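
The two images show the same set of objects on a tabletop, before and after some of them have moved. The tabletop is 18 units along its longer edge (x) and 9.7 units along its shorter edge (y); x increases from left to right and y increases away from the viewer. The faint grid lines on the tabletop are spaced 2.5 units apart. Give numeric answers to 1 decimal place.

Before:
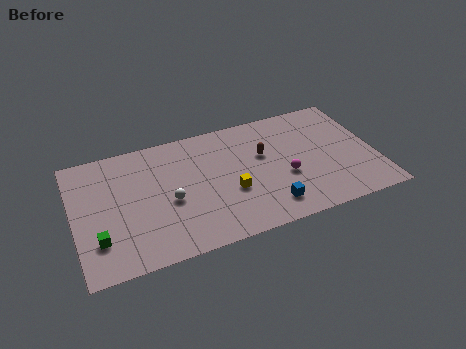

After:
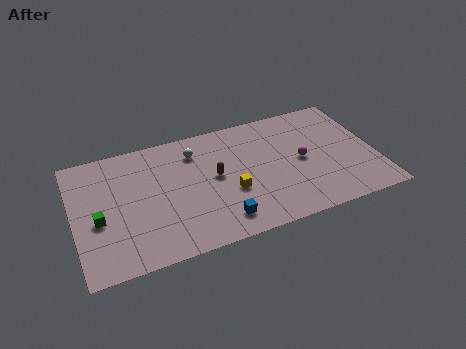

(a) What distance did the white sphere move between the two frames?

3.8

The white sphere was near (5.6, 4.2) before and (7.4, 7.6) after, so it travelled √(1.8² + 3.4²) ≈ 3.8 units.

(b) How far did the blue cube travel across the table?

2.9

The blue cube was near (11.3, 1.8) before and (8.4, 1.7) after, so it travelled √(2.9² + 0.1²) ≈ 2.9 units.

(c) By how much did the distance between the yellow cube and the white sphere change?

+0.7

Before: roughly 3.6 units apart; after: 4.3. That's 0.7 units further apart.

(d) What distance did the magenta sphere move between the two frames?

1.5

The magenta sphere moved from about (12.5, 3.8) to (13.6, 4.8), a distance of √(1.1² + 1.0²) ≈ 1.5.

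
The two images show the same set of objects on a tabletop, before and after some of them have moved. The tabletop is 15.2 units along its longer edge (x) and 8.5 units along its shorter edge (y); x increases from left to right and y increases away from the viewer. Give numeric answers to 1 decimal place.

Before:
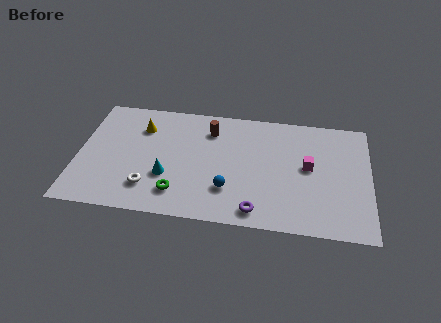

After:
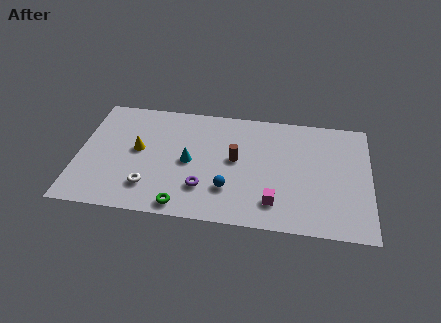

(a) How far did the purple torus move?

3.0

From (9.4, 1.1) to (6.6, 2.3), the purple torus covered √(2.8² + 1.2²) ≈ 3.0 units.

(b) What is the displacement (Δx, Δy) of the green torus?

(0.3, -0.9)

The green torus started near (5.3, 1.8) and ended near (5.6, 0.9).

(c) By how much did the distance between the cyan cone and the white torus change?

+1.6

Before: roughly 1.3 units apart; after: 2.9. That's 1.6 units further apart.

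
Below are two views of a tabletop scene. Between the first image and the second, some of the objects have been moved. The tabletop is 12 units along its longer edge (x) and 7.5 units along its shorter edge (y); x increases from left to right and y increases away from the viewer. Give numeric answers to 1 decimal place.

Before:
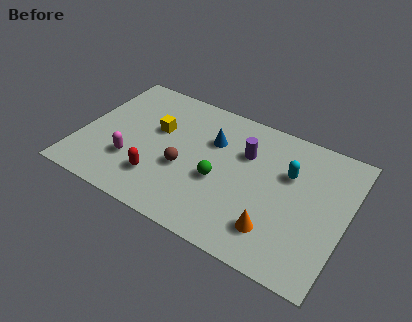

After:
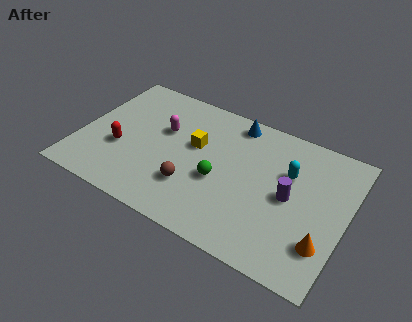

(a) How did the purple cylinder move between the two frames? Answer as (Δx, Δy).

(2.2, -1.4)

The purple cylinder was at about (7.3, 5.1) and moved to about (9.5, 3.7).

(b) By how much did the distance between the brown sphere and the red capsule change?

+2.0

Before: roughly 1.5 units apart; after: 3.5. That's 2.0 units further apart.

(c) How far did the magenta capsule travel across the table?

2.6

The magenta capsule was near (2.5, 2.3) before and (3.6, 4.7) after, so it travelled √(1.1² + 2.4²) ≈ 2.6 units.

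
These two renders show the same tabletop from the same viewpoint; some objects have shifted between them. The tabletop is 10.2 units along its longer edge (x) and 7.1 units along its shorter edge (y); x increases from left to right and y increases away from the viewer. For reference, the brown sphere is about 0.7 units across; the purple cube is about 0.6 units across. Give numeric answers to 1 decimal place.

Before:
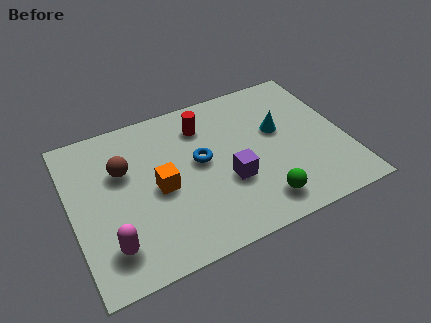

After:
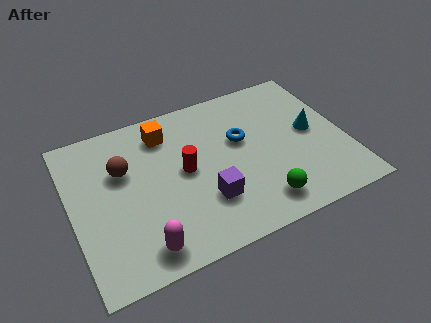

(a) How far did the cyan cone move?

1.3

The cyan cone was near (7.8, 4.2) before and (9.0, 3.7) after, so it travelled √(1.2² + 0.5²) ≈ 1.3 units.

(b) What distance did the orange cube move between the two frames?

2.5

From (3.2, 3.3) to (3.7, 5.7), the orange cube covered √(0.5² + 2.4²) ≈ 2.5 units.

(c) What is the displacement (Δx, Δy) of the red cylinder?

(-0.9, -1.8)

From the two frames, the red cylinder sits at roughly (5.1, 5.5) before and (4.2, 3.7) after.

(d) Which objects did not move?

the brown sphere and the green sphere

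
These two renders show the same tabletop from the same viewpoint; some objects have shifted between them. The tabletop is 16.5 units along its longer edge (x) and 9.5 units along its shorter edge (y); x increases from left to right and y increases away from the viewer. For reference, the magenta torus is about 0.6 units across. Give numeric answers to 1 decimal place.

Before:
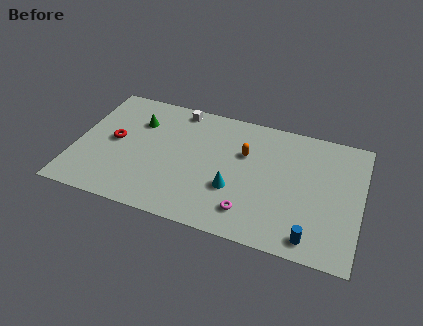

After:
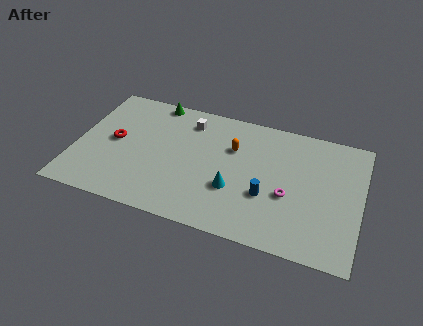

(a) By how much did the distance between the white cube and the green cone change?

-0.5

They were about 2.8 units apart before and 2.3 after — 0.5 units closer together.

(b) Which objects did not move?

the cyan cone and the red torus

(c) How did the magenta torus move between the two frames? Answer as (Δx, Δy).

(2.1, 1.9)

The magenta torus started near (10.3, 1.9) and ended near (12.4, 3.8).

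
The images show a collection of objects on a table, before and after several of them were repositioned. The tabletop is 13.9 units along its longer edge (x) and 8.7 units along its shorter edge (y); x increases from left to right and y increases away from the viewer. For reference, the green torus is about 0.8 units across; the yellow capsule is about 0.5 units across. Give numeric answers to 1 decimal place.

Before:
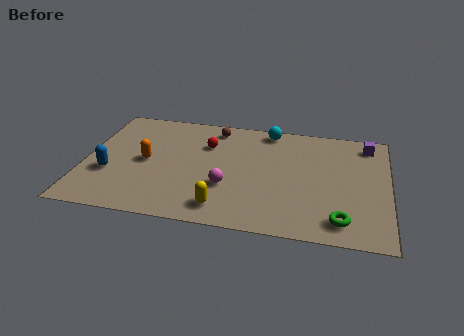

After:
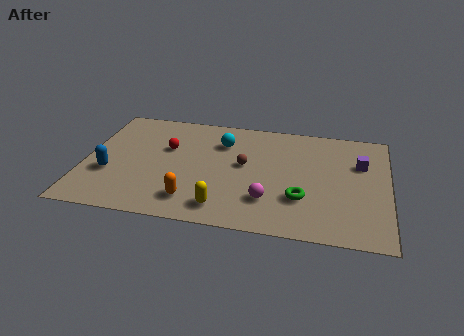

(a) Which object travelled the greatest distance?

the orange capsule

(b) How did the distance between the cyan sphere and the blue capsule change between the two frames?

-2.5

Before: roughly 8.5 units apart; after: 6.0. That's 2.5 units closer together.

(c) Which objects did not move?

the blue capsule and the yellow capsule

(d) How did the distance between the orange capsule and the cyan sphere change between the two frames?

-1.7

Before: roughly 6.5 units apart; after: 4.8. That's 1.7 units closer together.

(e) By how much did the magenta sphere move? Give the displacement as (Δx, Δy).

(1.9, -0.7)

From the two frames, the magenta sphere sits at roughly (6.6, 3.0) before and (8.5, 2.3) after.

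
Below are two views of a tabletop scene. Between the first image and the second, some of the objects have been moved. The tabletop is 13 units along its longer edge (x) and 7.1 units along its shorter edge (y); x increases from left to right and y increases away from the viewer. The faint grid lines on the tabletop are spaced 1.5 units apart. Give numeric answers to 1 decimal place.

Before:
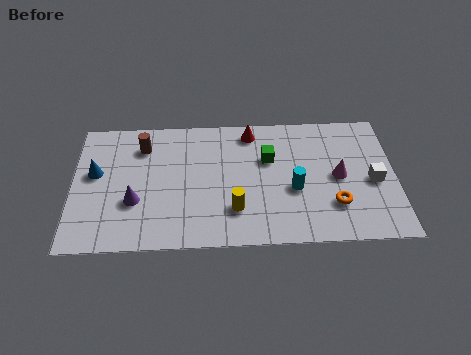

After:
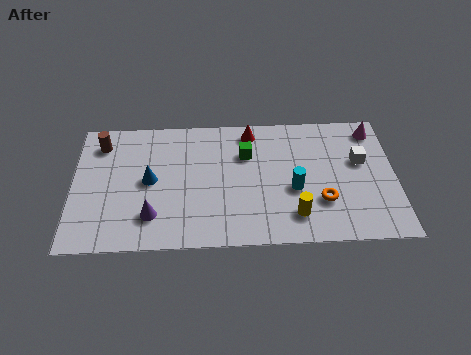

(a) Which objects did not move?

the cyan cylinder and the red cone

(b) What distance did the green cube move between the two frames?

0.9

The green cube was near (7.9, 4.6) before and (7.0, 4.9) after, so it travelled √(0.9² + 0.3²) ≈ 0.9 units.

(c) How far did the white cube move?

1.2

From (12.1, 3.2) to (11.6, 4.3), the white cube covered √(0.5² + 1.1²) ≈ 1.2 units.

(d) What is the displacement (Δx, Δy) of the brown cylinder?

(-1.7, 0.2)

The brown cylinder was at about (2.8, 5.5) and moved to about (1.1, 5.7).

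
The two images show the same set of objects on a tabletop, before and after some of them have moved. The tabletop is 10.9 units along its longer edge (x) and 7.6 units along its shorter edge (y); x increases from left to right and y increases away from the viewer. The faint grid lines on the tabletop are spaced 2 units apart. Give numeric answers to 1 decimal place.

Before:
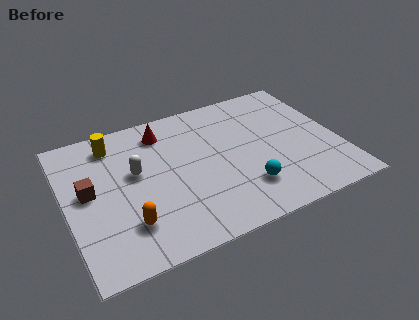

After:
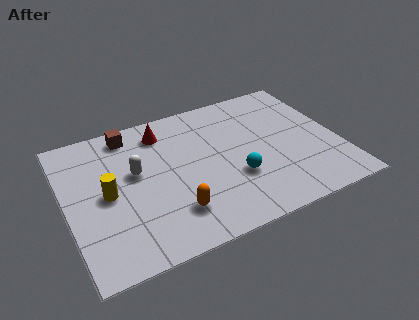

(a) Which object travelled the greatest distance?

the brown cube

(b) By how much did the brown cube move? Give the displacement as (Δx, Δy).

(1.9, 2.5)

From the two frames, the brown cube sits at roughly (0.9, 4.1) before and (2.8, 6.6) after.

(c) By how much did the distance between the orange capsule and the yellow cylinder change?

-1.3

Before: roughly 4.4 units apart; after: 3.1. That's 1.3 units closer together.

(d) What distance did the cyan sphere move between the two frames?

0.8

From (6.9, 1.9) to (6.6, 2.6), the cyan sphere covered √(0.3² + 0.7²) ≈ 0.8 units.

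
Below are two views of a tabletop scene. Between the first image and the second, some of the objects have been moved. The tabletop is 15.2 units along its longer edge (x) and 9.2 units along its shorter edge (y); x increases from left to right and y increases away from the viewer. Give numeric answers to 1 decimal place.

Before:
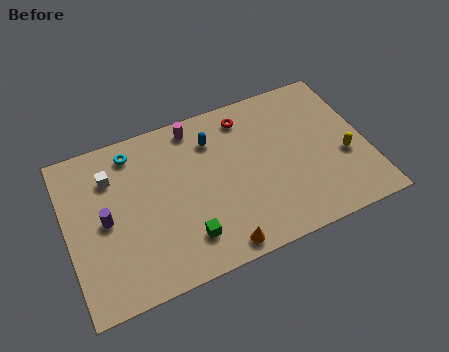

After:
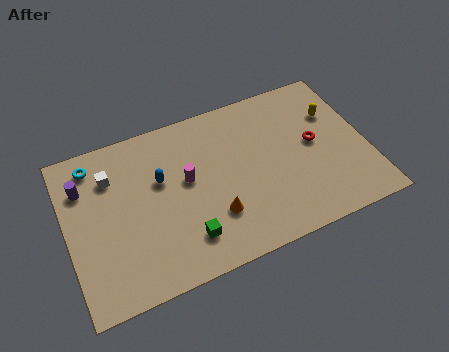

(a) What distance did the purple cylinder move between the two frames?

2.4

The purple cylinder moved from about (1.9, 4.5) to (1.0, 6.7), a distance of √(0.9² + 2.2²) ≈ 2.4.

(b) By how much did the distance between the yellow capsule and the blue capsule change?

+1.8

The distance was about 7.2 in the first image and 9.0 in the second, so they moved 1.8 units further apart.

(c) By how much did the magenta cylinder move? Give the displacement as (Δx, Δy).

(-0.7, -2.9)

The magenta cylinder started near (6.8, 8.1) and ended near (6.1, 5.2).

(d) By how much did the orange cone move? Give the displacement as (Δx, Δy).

(0.0, 1.8)

The orange cone was at about (7.2, 0.9) and moved to about (7.2, 2.7).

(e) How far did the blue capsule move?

3.1

From (7.6, 7.0) to (4.8, 5.7), the blue capsule covered √(2.8² + 1.3²) ≈ 3.1 units.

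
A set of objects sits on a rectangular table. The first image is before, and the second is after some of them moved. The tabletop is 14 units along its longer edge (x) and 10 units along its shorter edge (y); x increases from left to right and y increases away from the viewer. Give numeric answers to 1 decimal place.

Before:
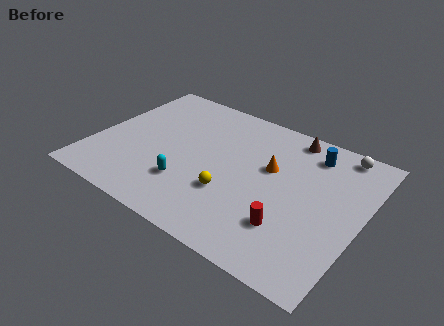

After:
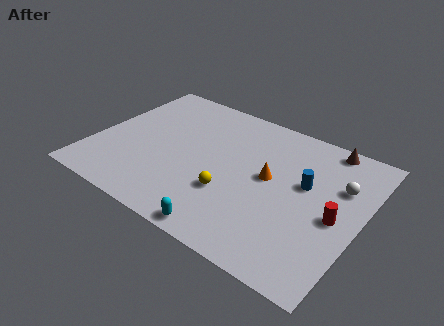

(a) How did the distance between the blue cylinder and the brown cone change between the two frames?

+1.9

They were about 1.4 units apart before and 3.3 after — 1.9 units further apart.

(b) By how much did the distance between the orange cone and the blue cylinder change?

-0.9

The distance was about 2.8 in the first image and 1.9 in the second, so they moved 0.9 units closer together.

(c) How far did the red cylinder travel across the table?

2.8

From (10.7, 2.7) to (12.8, 4.5), the red cylinder covered √(2.1² + 1.8²) ≈ 2.8 units.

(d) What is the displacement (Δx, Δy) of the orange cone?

(0.1, -0.7)

The orange cone was at about (9.1, 6.1) and moved to about (9.2, 5.4).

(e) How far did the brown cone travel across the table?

1.9

From (9.7, 8.9) to (11.6, 9.1), the brown cone covered √(1.9² + 0.2²) ≈ 1.9 units.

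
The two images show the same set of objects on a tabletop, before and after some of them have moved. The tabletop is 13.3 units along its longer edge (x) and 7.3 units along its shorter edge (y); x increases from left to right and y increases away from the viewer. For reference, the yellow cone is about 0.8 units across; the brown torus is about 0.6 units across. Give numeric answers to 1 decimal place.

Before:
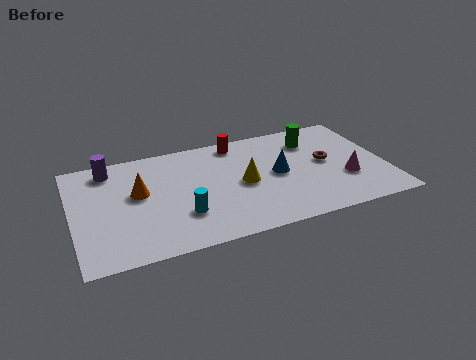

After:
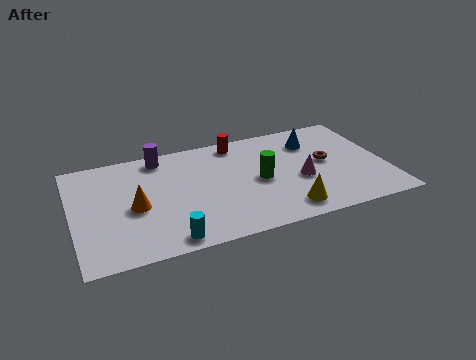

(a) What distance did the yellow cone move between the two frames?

2.8

The yellow cone was near (7.2, 3.5) before and (8.8, 1.2) after, so it travelled √(1.6² + 2.3²) ≈ 2.8 units.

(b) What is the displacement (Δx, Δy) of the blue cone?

(1.7, 1.8)

The blue cone was at about (8.7, 3.7) and moved to about (10.4, 5.5).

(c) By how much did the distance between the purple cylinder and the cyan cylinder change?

+0.7

They were about 4.9 units apart before and 5.6 after — 0.7 units further apart.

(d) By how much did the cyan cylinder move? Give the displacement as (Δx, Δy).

(-0.7, -1.4)

The cyan cylinder started near (4.5, 2.2) and ended near (3.8, 0.8).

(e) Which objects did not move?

the brown torus and the red cylinder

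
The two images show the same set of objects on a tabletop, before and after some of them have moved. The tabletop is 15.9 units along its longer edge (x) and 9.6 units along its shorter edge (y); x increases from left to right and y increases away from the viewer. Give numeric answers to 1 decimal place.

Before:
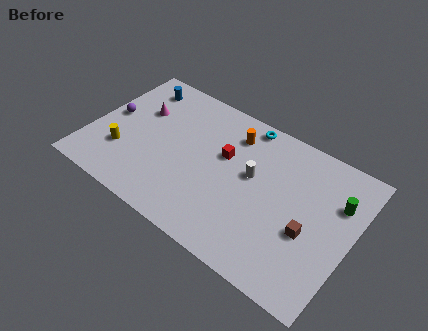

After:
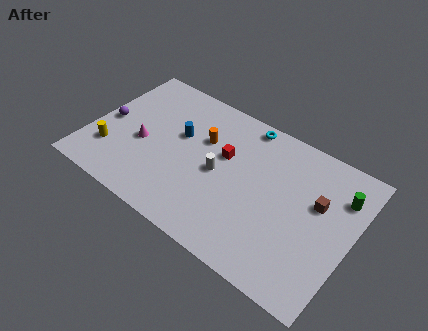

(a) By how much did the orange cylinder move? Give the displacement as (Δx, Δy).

(-1.6, -1.3)

The orange cylinder was at about (8.2, 7.6) and moved to about (6.6, 6.3).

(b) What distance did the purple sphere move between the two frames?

0.5

From (1.0, 5.1) to (0.9, 4.6), the purple sphere covered √(0.1² + 0.5²) ≈ 0.5 units.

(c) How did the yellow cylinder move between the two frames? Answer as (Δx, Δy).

(-0.7, -0.3)

The yellow cylinder started near (2.2, 2.9) and ended near (1.5, 2.6).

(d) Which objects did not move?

the cyan torus and the red cube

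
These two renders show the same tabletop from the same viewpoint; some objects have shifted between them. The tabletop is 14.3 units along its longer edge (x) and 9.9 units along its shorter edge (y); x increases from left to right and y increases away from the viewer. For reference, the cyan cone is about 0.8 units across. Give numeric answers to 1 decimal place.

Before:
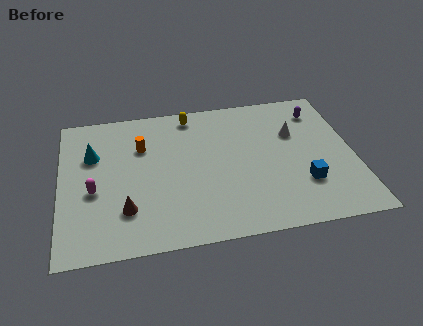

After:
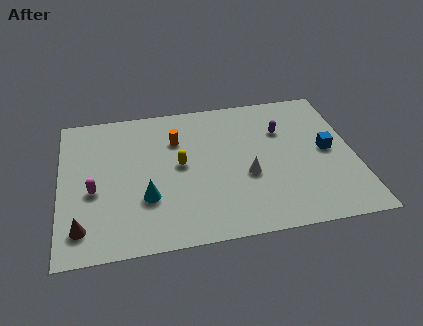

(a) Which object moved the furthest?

the cyan cone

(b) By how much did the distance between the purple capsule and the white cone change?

+1.6

Before: roughly 1.9 units apart; after: 3.5. That's 1.6 units further apart.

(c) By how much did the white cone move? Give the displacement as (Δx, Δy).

(-2.5, -2.6)

The white cone started near (11.5, 6.5) and ended near (9.0, 3.9).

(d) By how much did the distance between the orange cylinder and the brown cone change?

+2.7

They were about 4.3 units apart before and 7.0 after — 2.7 units further apart.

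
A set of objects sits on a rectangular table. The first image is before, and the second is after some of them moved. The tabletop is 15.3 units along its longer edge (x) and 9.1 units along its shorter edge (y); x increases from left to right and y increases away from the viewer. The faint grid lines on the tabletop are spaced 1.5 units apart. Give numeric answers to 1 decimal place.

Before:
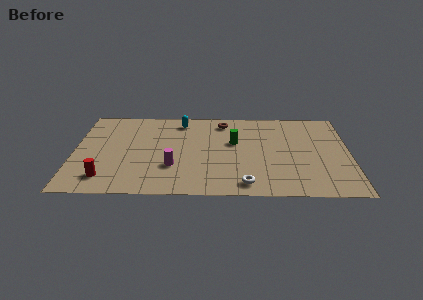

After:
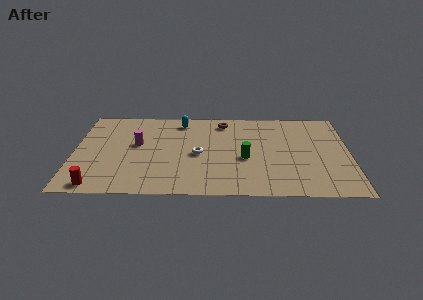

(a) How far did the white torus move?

4.0

The white torus was near (9.5, 1.2) before and (6.9, 4.2) after, so it travelled √(2.6² + 3.0²) ≈ 4.0 units.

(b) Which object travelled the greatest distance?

the white torus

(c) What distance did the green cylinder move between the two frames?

1.8

The green cylinder was near (8.9, 5.5) before and (9.5, 3.8) after, so it travelled √(0.6² + 1.7²) ≈ 1.8 units.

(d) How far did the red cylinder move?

0.9

The red cylinder was near (1.8, 1.7) before and (1.4, 0.9) after, so it travelled √(0.4² + 0.8²) ≈ 0.9 units.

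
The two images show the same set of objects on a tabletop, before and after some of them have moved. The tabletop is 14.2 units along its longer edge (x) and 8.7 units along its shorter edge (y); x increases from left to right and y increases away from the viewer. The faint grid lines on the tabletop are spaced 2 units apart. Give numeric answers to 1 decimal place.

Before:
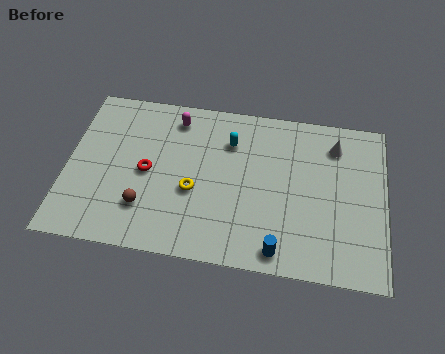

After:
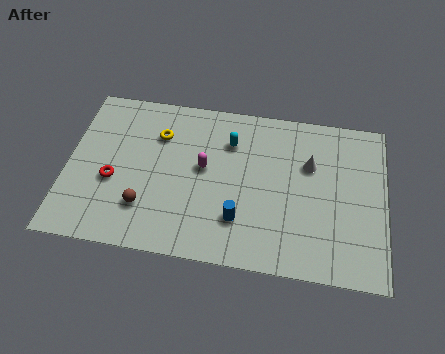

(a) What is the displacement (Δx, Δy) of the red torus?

(-1.5, -0.7)

From the two frames, the red torus sits at roughly (3.6, 4.2) before and (2.1, 3.5) after.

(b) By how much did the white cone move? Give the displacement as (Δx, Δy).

(-1.1, -1.2)

The white cone was at about (11.9, 6.9) and moved to about (10.8, 5.7).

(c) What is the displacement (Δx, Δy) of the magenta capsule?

(1.4, -2.5)

The magenta capsule was at about (4.7, 7.3) and moved to about (6.1, 4.8).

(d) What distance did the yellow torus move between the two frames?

3.3

The yellow torus moved from about (5.7, 3.5) to (4.0, 6.3), a distance of √(1.7² + 2.8²) ≈ 3.3.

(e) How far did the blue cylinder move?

2.2

The blue cylinder was near (9.6, 1.0) before and (7.8, 2.3) after, so it travelled √(1.8² + 1.3²) ≈ 2.2 units.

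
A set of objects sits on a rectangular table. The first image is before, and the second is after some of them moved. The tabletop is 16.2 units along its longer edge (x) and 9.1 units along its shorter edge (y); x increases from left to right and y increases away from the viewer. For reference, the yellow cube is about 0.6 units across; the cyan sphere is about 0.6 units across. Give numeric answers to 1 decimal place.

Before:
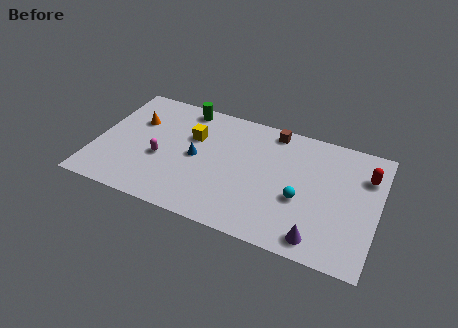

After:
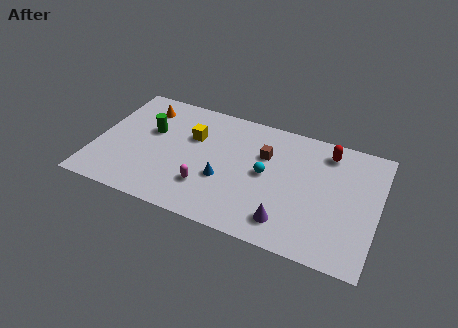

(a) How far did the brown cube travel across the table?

2.0

The brown cube was near (9.9, 8.1) before and (9.6, 6.1) after, so it travelled √(0.3² + 2.0²) ≈ 2.0 units.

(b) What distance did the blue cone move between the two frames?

2.0

The blue cone was near (5.8, 4.5) before and (7.5, 3.4) after, so it travelled √(1.7² + 1.1²) ≈ 2.0 units.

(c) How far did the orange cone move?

1.2

From (2.1, 6.1) to (2.4, 7.3), the orange cone covered √(0.3² + 1.2²) ≈ 1.2 units.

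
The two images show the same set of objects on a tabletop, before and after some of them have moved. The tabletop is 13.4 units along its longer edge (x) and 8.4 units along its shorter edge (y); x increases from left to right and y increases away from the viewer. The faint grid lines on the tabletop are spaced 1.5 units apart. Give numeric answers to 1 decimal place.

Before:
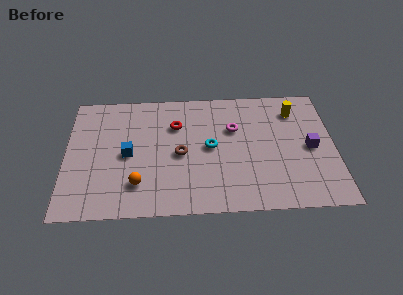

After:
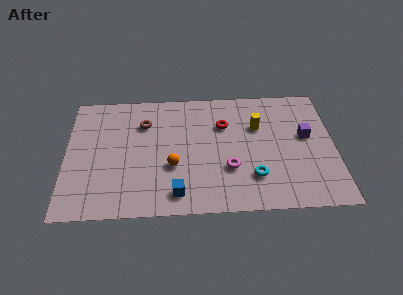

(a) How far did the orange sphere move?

2.0

The orange sphere was near (3.6, 2.0) before and (5.3, 3.1) after, so it travelled √(1.7² + 1.1²) ≈ 2.0 units.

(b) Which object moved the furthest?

the blue cube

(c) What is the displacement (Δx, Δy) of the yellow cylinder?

(-1.9, -1.0)

The yellow cylinder was at about (11.5, 6.6) and moved to about (9.6, 5.6).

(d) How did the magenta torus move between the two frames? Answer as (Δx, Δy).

(-0.3, -2.7)

The magenta torus started near (8.4, 5.5) and ended near (8.1, 2.8).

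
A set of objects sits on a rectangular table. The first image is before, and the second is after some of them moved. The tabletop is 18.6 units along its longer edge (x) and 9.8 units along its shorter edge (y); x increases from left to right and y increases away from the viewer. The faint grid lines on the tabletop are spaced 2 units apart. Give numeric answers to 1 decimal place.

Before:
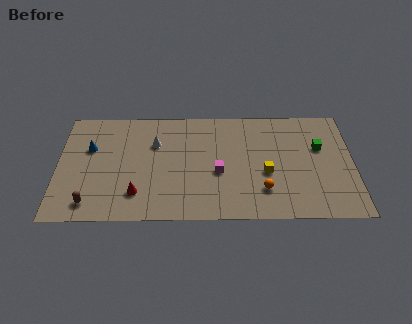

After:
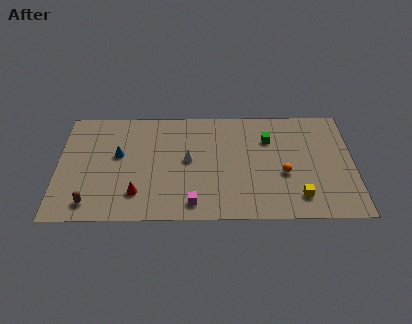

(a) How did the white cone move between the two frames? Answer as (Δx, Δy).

(2.1, -1.5)

The white cone started near (6.1, 6.7) and ended near (8.2, 5.2).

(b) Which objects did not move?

the brown capsule and the red cone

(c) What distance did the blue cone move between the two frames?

1.9

The blue cone was near (2.0, 6.3) before and (3.8, 5.7) after, so it travelled √(1.8² + 0.6²) ≈ 1.9 units.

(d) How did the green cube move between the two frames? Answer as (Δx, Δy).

(-3.2, 0.8)

The green cube started near (16.5, 6.2) and ended near (13.3, 7.0).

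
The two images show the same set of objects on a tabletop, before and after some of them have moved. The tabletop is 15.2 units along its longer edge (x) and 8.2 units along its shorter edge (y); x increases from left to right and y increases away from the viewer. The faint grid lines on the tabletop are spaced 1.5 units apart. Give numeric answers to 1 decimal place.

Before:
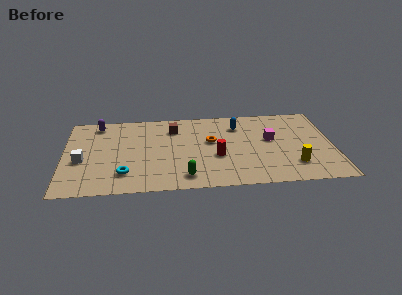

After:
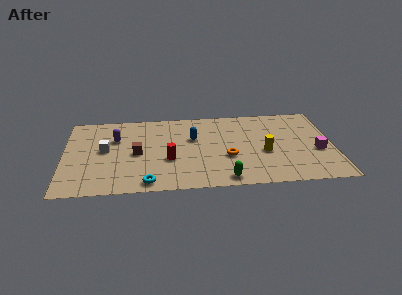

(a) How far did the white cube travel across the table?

1.6

The white cube moved from about (1.0, 3.4) to (2.3, 4.4), a distance of √(1.3² + 1.0²) ≈ 1.6.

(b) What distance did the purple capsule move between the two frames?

1.9

From (1.9, 7.1) to (2.9, 5.5), the purple capsule covered √(1.0² + 1.6²) ≈ 1.9 units.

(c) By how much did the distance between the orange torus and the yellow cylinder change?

-3.3

Before: roughly 5.4 units apart; after: 2.1. That's 3.3 units closer together.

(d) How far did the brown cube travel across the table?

3.2

The brown cube moved from about (6.2, 6.3) to (4.1, 3.9), a distance of √(2.1² + 2.4²) ≈ 3.2.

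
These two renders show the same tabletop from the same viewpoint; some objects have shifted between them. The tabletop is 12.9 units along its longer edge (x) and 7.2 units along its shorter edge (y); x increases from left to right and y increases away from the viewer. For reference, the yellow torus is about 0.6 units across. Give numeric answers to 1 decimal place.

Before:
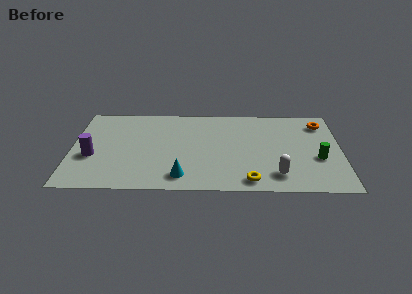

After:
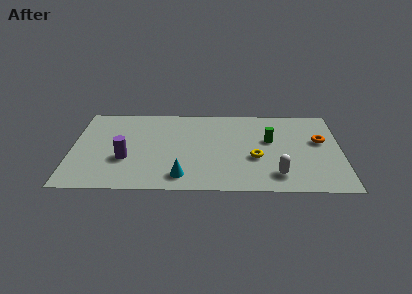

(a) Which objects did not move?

the cyan cone and the white capsule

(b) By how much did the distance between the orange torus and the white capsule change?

-1.3

They were about 4.9 units apart before and 3.6 after — 1.3 units closer together.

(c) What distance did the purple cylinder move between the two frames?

1.6

From (1.0, 2.8) to (2.6, 2.6), the purple cylinder covered √(1.6² + 0.2²) ≈ 1.6 units.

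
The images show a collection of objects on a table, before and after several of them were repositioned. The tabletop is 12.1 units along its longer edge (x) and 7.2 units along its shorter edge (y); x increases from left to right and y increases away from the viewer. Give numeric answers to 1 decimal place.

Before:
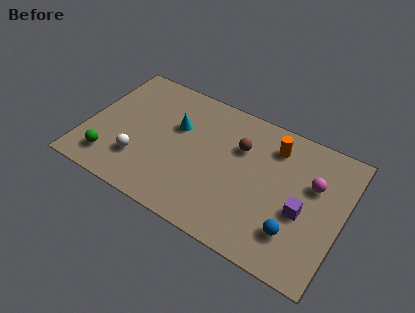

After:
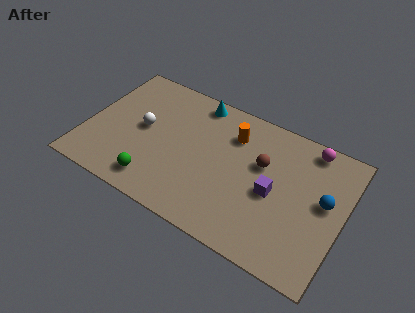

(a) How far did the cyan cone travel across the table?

1.9

From (4.1, 4.6) to (4.8, 6.4), the cyan cone covered √(0.7² + 1.8²) ≈ 1.9 units.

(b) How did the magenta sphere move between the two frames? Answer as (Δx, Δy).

(-0.4, 1.8)

The magenta sphere was at about (10.6, 4.6) and moved to about (10.2, 6.4).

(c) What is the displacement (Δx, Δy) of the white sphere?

(-0.1, 1.8)

The white sphere started near (2.7, 2.0) and ended near (2.6, 3.8).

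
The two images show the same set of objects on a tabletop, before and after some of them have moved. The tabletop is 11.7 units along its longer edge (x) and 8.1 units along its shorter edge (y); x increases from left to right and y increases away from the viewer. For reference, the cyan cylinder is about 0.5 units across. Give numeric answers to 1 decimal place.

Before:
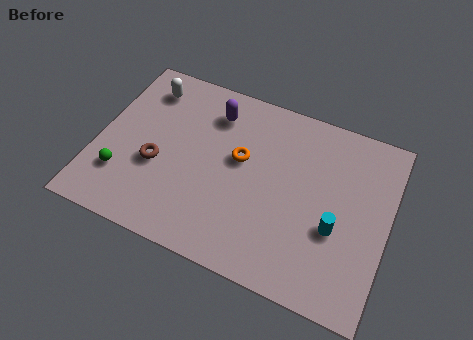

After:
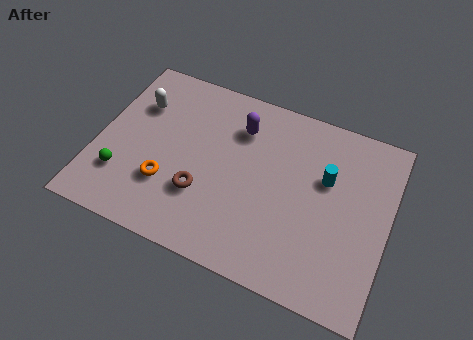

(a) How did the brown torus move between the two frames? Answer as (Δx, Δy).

(1.9, -0.6)

The brown torus was at about (2.5, 3.2) and moved to about (4.4, 2.6).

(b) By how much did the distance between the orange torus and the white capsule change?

-0.9

They were about 4.5 units apart before and 3.6 after — 0.9 units closer together.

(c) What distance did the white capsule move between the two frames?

0.9

The white capsule was near (1.6, 6.6) before and (1.4, 5.7) after, so it travelled √(0.2² + 0.9²) ≈ 0.9 units.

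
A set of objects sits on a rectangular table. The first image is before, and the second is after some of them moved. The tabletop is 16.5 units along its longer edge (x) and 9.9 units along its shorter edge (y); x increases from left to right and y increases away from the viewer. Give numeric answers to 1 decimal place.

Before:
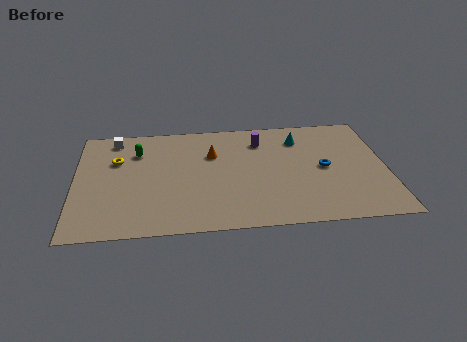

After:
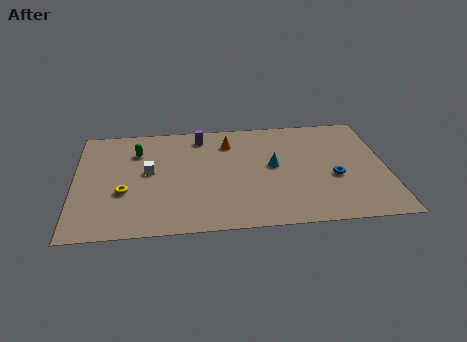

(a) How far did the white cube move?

3.7

The white cube moved from about (2.1, 8.6) to (3.9, 5.4), a distance of √(1.8² + 3.2²) ≈ 3.7.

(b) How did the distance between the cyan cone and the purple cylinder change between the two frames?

+2.8

Before: roughly 2.1 units apart; after: 4.9. That's 2.8 units further apart.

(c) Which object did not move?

the green capsule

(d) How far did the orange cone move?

1.3

From (7.3, 6.7) to (8.2, 7.7), the orange cone covered √(0.9² + 1.0²) ≈ 1.3 units.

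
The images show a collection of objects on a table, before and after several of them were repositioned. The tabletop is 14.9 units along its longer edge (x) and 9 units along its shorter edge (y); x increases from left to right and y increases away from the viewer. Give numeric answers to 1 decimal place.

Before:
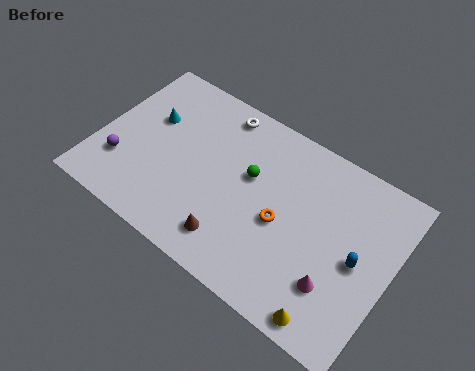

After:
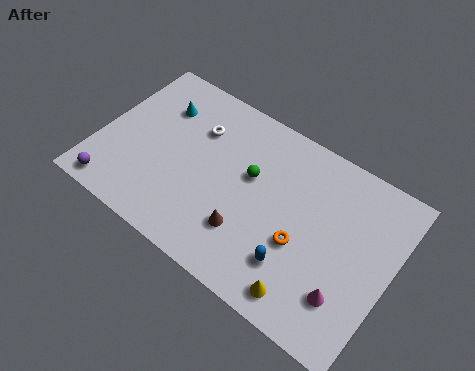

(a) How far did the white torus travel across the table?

1.7

The white torus moved from about (5.5, 7.9) to (4.6, 6.4), a distance of √(0.9² + 1.5²) ≈ 1.7.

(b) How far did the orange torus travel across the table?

1.2

The orange torus moved from about (9.5, 4.0) to (10.6, 3.5), a distance of √(1.1² + 0.5²) ≈ 1.2.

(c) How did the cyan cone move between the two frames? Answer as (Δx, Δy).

(0.3, 0.9)

From the two frames, the cyan cone sits at roughly (2.3, 5.7) before and (2.6, 6.6) after.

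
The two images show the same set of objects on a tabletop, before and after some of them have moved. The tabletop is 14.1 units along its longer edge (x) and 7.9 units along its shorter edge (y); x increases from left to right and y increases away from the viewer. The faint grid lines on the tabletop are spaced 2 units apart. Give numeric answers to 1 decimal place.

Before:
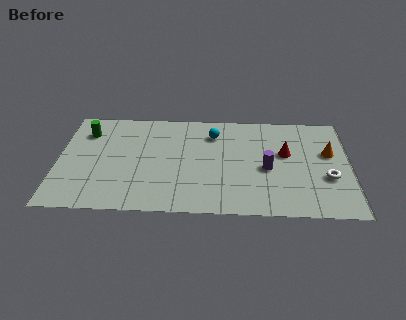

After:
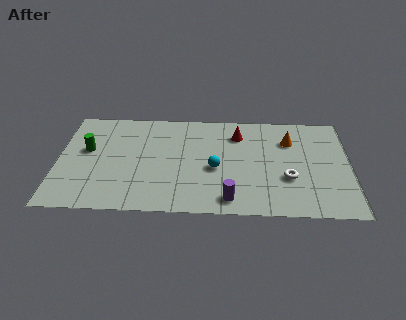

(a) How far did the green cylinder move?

1.4

The green cylinder was near (1.3, 6.0) before and (1.4, 4.6) after, so it travelled √(0.1² + 1.4²) ≈ 1.4 units.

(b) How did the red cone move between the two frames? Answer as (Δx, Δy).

(-2.3, 1.4)

The red cone was at about (11.0, 4.7) and moved to about (8.7, 6.1).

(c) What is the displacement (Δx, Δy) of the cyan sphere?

(0.1, -2.7)

The cyan sphere started near (7.5, 6.1) and ended near (7.6, 3.4).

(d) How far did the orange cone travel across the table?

2.1

The orange cone moved from about (13.1, 4.8) to (11.2, 5.7), a distance of √(1.9² + 0.9²) ≈ 2.1.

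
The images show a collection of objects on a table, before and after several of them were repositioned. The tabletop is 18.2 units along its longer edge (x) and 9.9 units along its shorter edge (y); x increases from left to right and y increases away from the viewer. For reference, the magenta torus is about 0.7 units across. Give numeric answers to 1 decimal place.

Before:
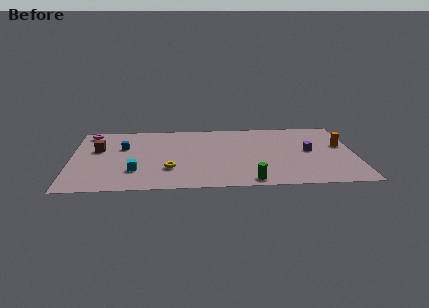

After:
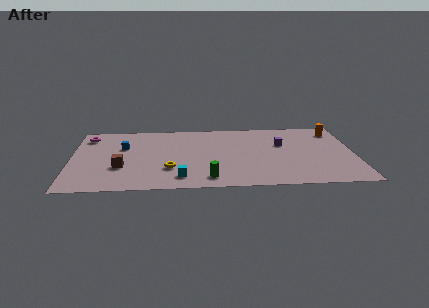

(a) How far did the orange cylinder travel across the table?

2.2

From (17.4, 5.9) to (17.1, 8.1), the orange cylinder covered √(0.3² + 2.2²) ≈ 2.2 units.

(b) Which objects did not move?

the yellow torus and the blue cube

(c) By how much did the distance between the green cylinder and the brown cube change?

-5.1

The distance was about 11.0 in the first image and 5.9 in the second, so they moved 5.1 units closer together.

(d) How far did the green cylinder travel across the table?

2.6

From (11.4, 1.0) to (8.8, 1.5), the green cylinder covered √(2.6² + 0.5²) ≈ 2.6 units.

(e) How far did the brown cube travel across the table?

3.2

The brown cube moved from about (1.7, 6.2) to (3.2, 3.4), a distance of √(1.5² + 2.8²) ≈ 3.2.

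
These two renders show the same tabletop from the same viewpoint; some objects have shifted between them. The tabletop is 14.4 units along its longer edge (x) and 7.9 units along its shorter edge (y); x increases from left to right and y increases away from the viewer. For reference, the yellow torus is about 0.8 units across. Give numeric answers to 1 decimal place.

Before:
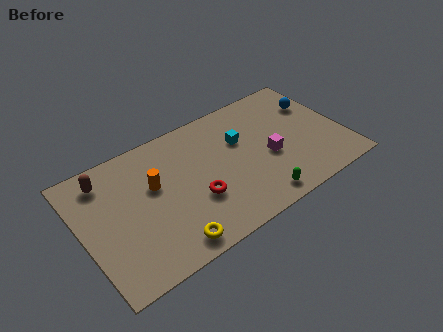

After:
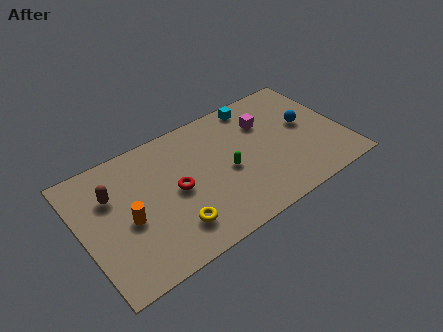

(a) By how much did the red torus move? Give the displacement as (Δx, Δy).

(-0.9, 1.1)

The red torus was at about (6.0, 2.8) and moved to about (5.1, 3.9).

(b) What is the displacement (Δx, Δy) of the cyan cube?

(1.2, 1.9)

The cyan cube was at about (8.9, 5.1) and moved to about (10.1, 7.0).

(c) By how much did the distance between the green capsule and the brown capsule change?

-2.9

Before: roughly 9.3 units apart; after: 6.4. That's 2.9 units closer together.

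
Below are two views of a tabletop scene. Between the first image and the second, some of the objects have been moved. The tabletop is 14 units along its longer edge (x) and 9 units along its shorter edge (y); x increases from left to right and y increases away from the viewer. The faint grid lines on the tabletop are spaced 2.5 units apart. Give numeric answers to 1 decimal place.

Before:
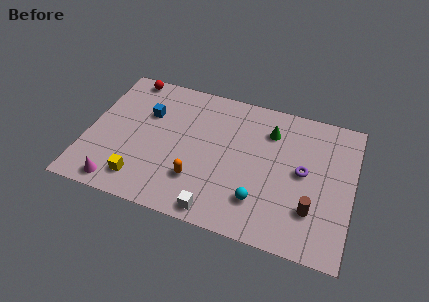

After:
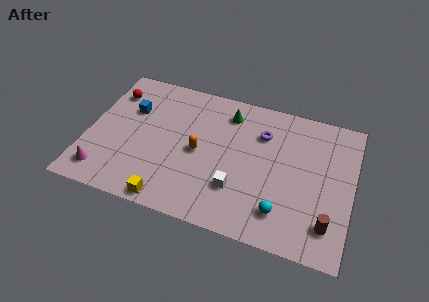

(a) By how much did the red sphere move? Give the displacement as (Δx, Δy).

(-0.7, -1.3)

The red sphere was at about (1.7, 8.2) and moved to about (1.0, 6.9).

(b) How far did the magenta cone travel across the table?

1.0

From (2.0, 1.0) to (1.1, 1.5), the magenta cone covered √(0.9² + 0.5²) ≈ 1.0 units.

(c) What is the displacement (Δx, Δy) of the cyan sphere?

(1.2, -0.3)

From the two frames, the cyan sphere sits at roughly (9.3, 2.2) before and (10.5, 1.9) after.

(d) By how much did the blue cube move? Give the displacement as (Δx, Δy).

(-0.9, 0.0)

From the two frames, the blue cube sits at roughly (3.0, 6.0) before and (2.1, 6.0) after.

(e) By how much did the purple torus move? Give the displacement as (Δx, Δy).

(-2.3, 1.8)

The purple torus was at about (11.4, 4.7) and moved to about (9.1, 6.5).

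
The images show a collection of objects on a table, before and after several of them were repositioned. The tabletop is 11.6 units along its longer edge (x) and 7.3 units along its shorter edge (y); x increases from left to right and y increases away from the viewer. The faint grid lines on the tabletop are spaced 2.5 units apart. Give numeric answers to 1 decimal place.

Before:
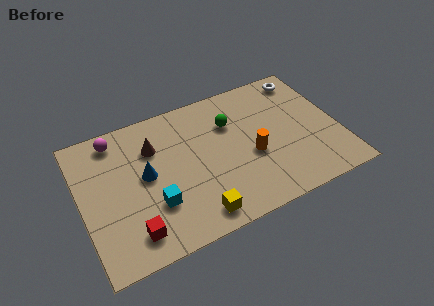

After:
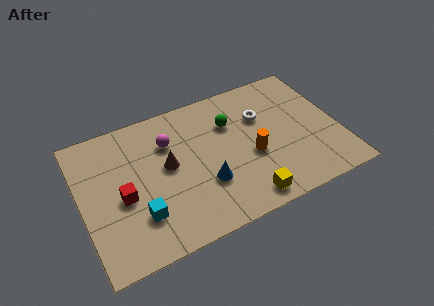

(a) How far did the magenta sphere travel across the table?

2.5

The magenta sphere moved from about (1.8, 6.3) to (4.1, 5.2), a distance of √(2.3² + 1.1²) ≈ 2.5.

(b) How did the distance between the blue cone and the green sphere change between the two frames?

-1.1

Before: roughly 4.2 units apart; after: 3.1. That's 1.1 units closer together.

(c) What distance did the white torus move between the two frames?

2.6

The white torus was near (10.5, 6.3) before and (8.3, 4.9) after, so it travelled √(2.2² + 1.4²) ≈ 2.6 units.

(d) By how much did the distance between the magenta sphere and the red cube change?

-2.0

The distance was about 5.0 in the first image and 3.0 in the second, so they moved 2.0 units closer together.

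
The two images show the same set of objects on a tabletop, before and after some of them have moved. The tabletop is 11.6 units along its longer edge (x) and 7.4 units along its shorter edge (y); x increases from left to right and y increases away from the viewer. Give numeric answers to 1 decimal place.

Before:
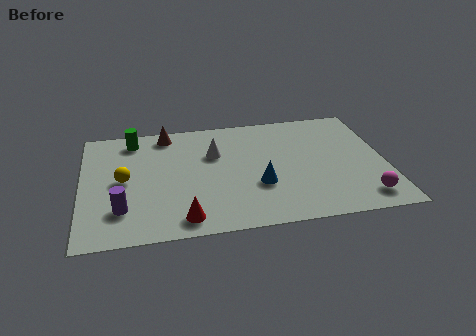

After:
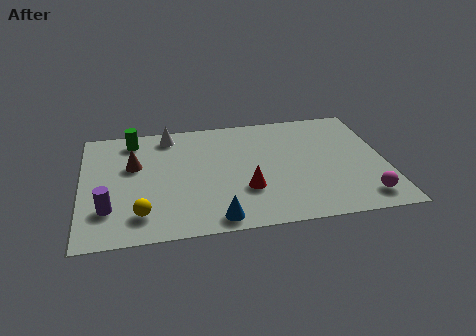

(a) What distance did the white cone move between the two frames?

2.3

From (5.1, 4.9) to (3.4, 6.4), the white cone covered √(1.7² + 1.5²) ≈ 2.3 units.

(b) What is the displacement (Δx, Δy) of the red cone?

(2.4, 1.4)

From the two frames, the red cone sits at roughly (3.8, 1.0) before and (6.2, 2.4) after.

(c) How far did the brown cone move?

2.3

From (3.3, 6.5) to (2.0, 4.6), the brown cone covered √(1.3² + 1.9²) ≈ 2.3 units.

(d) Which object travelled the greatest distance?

the red cone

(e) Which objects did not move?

the magenta sphere and the green cylinder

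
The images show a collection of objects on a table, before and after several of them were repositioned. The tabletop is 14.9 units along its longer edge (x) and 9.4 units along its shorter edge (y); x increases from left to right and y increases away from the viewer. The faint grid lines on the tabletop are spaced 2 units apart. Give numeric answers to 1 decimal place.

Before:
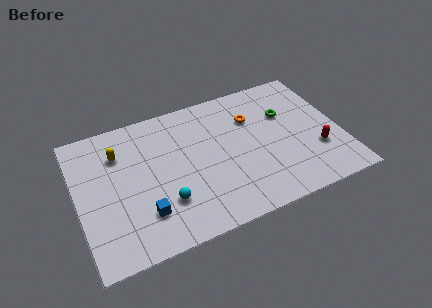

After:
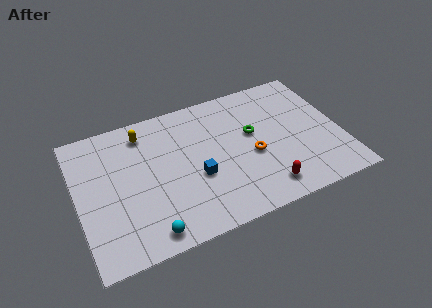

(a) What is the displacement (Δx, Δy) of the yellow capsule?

(1.5, 0.9)

The yellow capsule was at about (2.5, 6.9) and moved to about (4.0, 7.8).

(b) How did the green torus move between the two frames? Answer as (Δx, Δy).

(-2.0, -0.7)

The green torus started near (12.0, 6.2) and ended near (10.0, 5.5).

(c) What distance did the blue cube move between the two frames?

3.4

The blue cube moved from about (3.5, 2.4) to (6.6, 3.7), a distance of √(3.1² + 1.3²) ≈ 3.4.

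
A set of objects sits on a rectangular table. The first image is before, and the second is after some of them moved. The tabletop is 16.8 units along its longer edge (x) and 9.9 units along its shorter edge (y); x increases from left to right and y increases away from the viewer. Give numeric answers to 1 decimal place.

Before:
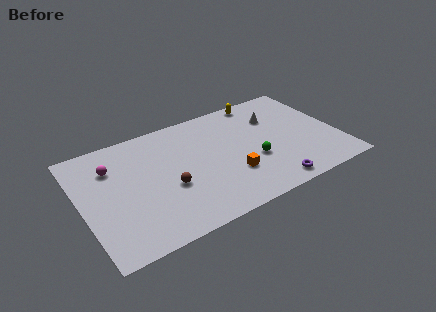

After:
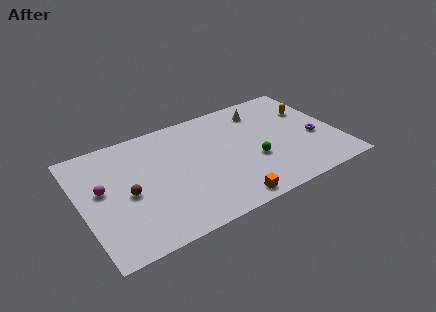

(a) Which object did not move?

the green sphere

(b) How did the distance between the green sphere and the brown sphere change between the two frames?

+2.6

Before: roughly 5.6 units apart; after: 8.2. That's 2.6 units further apart.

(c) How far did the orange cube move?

2.2

From (9.5, 3.1) to (8.9, 1.0), the orange cube covered √(0.6² + 2.1²) ≈ 2.2 units.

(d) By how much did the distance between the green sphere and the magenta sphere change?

+0.3

They were about 9.6 units apart before and 9.9 after — 0.3 units further apart.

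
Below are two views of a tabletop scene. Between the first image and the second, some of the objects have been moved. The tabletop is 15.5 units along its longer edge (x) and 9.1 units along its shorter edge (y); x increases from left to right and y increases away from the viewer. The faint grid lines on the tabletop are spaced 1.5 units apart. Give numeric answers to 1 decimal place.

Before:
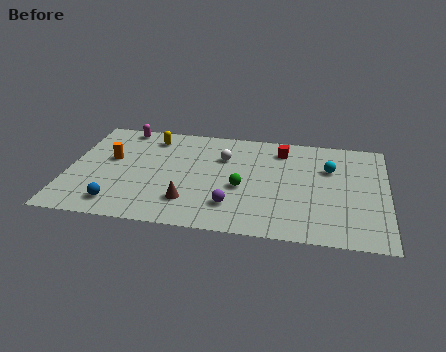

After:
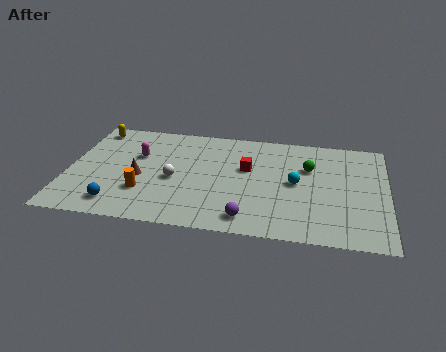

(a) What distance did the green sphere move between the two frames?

3.9

The green sphere moved from about (8.5, 3.8) to (11.7, 6.0), a distance of √(3.2² + 2.2²) ≈ 3.9.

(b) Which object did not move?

the blue sphere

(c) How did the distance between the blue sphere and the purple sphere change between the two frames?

+0.8

The distance was about 5.5 in the first image and 6.3 in the second, so they moved 0.8 units further apart.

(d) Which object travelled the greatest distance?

the green sphere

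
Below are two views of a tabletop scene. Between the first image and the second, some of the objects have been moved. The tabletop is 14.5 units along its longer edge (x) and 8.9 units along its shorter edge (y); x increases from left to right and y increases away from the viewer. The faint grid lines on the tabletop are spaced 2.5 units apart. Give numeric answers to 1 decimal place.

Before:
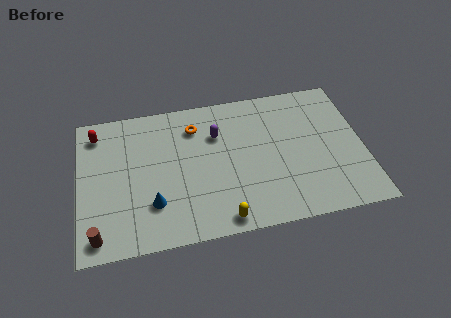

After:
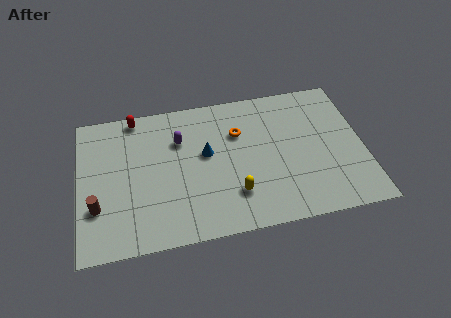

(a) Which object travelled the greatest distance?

the blue cone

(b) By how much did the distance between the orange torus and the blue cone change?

-3.0

Before: roughly 5.0 units apart; after: 2.0. That's 3.0 units closer together.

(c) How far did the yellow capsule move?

1.6

The yellow capsule moved from about (7.1, 0.9) to (7.8, 2.3), a distance of √(0.7² + 1.4²) ≈ 1.6.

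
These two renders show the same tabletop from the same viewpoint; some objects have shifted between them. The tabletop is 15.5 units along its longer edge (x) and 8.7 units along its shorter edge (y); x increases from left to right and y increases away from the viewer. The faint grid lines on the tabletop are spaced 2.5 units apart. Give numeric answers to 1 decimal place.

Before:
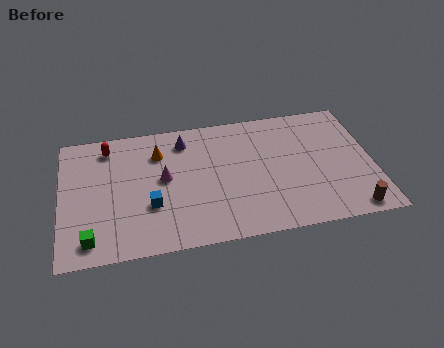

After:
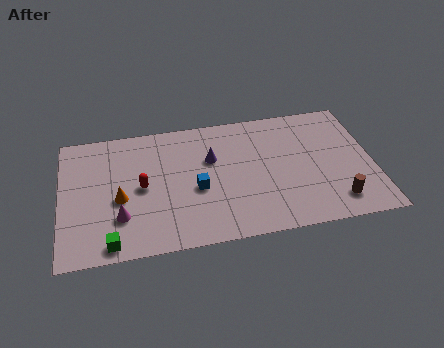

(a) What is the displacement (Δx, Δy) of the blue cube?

(2.3, 0.7)

The blue cube was at about (4.4, 3.0) and moved to about (6.7, 3.7).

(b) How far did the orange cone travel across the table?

3.4

From (4.9, 6.5) to (2.9, 3.7), the orange cone covered √(2.0² + 2.8²) ≈ 3.4 units.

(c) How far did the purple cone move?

2.0

The purple cone was near (6.2, 7.1) before and (7.5, 5.6) after, so it travelled √(1.3² + 1.5²) ≈ 2.0 units.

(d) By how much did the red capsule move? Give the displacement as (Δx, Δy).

(1.6, -3.0)

From the two frames, the red capsule sits at roughly (2.4, 7.3) before and (4.0, 4.3) after.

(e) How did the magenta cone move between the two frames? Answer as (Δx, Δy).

(-2.2, -2.2)

The magenta cone started near (5.1, 4.7) and ended near (2.9, 2.5).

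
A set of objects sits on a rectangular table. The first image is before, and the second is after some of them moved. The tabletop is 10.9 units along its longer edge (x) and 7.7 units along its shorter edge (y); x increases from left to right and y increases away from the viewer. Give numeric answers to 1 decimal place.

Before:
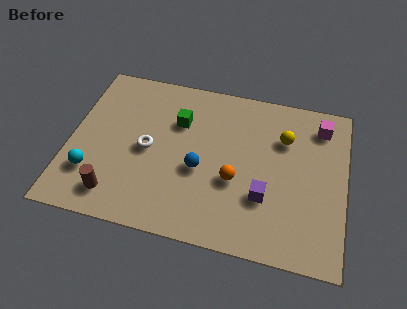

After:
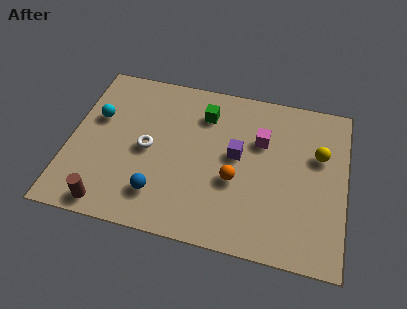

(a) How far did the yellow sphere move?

1.5

The yellow sphere moved from about (8.4, 5.4) to (9.8, 4.9), a distance of √(1.4² + 0.5²) ≈ 1.5.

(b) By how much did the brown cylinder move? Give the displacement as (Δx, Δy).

(-0.2, -0.5)

From the two frames, the brown cylinder sits at roughly (2.0, 1.3) before and (1.8, 0.8) after.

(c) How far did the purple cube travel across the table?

2.1

The purple cube was near (7.8, 2.5) before and (6.6, 4.2) after, so it travelled √(1.2² + 1.7²) ≈ 2.1 units.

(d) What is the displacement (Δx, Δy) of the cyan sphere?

(0.0, 2.7)

The cyan sphere started near (1.0, 2.1) and ended near (1.0, 4.8).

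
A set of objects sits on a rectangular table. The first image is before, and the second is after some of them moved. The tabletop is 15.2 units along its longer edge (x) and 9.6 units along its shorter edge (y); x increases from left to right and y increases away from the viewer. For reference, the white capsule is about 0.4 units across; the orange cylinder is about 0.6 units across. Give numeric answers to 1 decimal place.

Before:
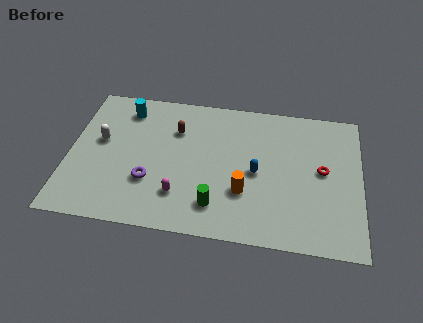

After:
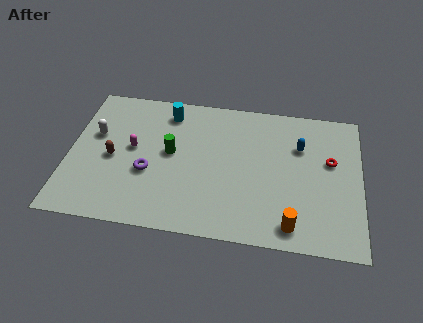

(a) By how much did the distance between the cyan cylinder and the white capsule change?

+1.6

The distance was about 2.7 in the first image and 4.3 in the second, so they moved 1.6 units further apart.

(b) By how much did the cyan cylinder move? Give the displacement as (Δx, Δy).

(2.2, 0.1)

The cyan cylinder was at about (2.8, 7.9) and moved to about (5.0, 8.0).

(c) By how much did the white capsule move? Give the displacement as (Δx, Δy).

(-0.3, 0.4)

The white capsule started near (1.6, 5.5) and ended near (1.3, 5.9).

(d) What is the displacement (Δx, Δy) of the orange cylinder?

(2.5, -1.8)

The orange cylinder started near (9.2, 3.1) and ended near (11.7, 1.3).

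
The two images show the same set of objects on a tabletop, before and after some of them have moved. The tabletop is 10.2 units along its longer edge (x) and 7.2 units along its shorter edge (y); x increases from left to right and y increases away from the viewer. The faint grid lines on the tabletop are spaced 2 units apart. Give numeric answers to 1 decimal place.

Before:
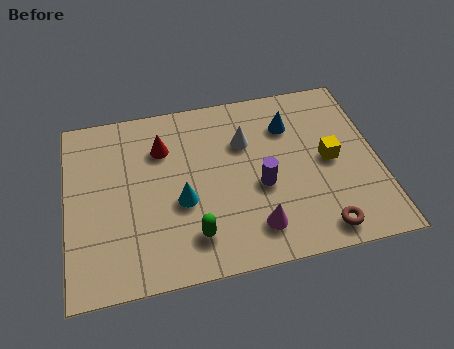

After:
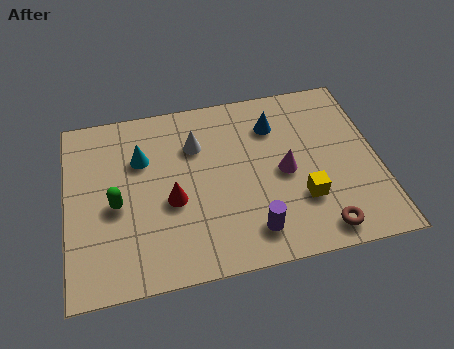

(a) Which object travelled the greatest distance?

the green capsule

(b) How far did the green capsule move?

2.9

From (4.0, 1.5) to (1.6, 3.2), the green capsule covered √(2.4² + 1.7²) ≈ 2.9 units.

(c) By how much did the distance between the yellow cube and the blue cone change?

+1.2

They were about 2.1 units apart before and 3.3 after — 1.2 units further apart.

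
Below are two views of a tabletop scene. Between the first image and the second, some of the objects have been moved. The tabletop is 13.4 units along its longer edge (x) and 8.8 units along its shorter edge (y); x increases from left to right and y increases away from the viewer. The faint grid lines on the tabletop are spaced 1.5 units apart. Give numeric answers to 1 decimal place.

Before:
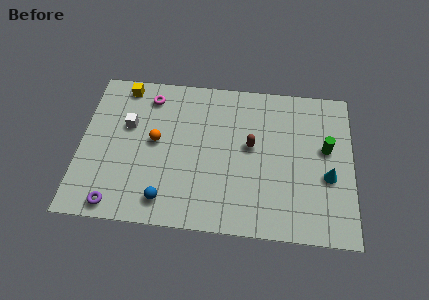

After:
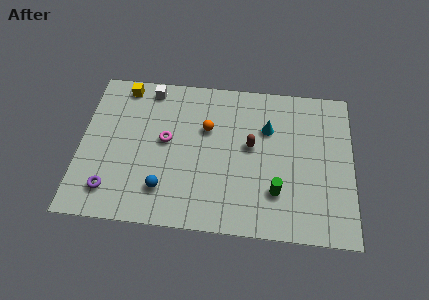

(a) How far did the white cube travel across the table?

2.5

From (2.3, 5.5) to (3.3, 7.8), the white cube covered √(1.0² + 2.3²) ≈ 2.5 units.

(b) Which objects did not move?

the brown capsule and the yellow cube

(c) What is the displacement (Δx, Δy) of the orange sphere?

(2.5, 1.0)

From the two frames, the orange sphere sits at roughly (3.7, 4.7) before and (6.2, 5.7) after.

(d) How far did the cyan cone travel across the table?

3.9

From (12.2, 3.5) to (9.2, 6.0), the cyan cone covered √(3.0² + 2.5²) ≈ 3.9 units.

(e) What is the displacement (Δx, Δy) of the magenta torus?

(0.9, -2.5)

From the two frames, the magenta torus sits at roughly (3.3, 7.3) before and (4.2, 4.8) after.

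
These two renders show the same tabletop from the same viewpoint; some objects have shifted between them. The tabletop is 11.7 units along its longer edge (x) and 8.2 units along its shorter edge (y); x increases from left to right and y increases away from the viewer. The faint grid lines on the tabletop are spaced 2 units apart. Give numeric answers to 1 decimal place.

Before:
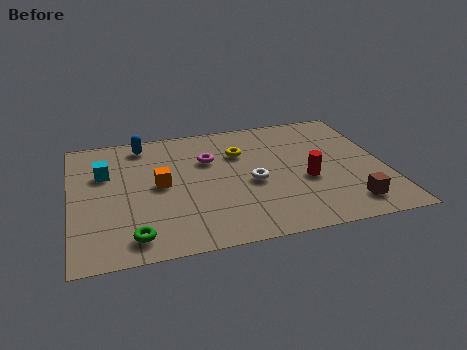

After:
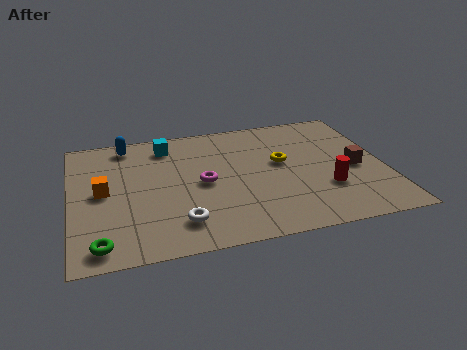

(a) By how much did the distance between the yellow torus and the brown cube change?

-2.8

Before: roughly 5.7 units apart; after: 2.9. That's 2.8 units closer together.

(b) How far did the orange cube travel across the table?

2.1

The orange cube was near (3.3, 4.2) before and (1.2, 4.2) after, so it travelled √(2.1² + 0.0²) ≈ 2.1 units.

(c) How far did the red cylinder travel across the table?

1.0

The red cylinder was near (8.7, 3.3) before and (9.4, 2.6) after, so it travelled √(0.7² + 0.7²) ≈ 1.0 units.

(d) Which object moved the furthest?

the white torus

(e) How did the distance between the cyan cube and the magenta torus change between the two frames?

-0.9

The distance was about 3.9 in the first image and 3.0 in the second, so they moved 0.9 units closer together.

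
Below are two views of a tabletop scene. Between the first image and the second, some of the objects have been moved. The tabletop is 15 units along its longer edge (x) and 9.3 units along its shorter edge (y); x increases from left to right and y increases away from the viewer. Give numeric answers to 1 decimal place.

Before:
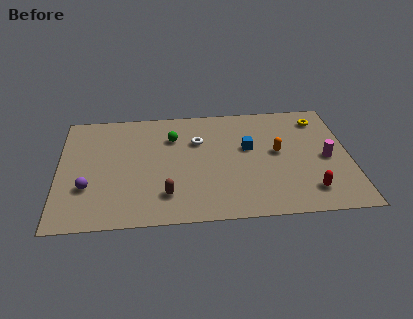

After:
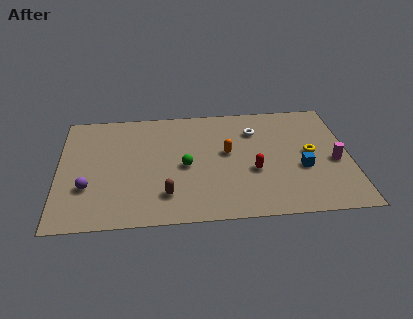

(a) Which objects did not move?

the brown capsule and the purple sphere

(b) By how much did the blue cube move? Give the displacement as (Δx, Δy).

(2.7, -1.9)

The blue cube started near (9.8, 5.5) and ended near (12.5, 3.6).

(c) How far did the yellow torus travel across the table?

2.9

From (13.6, 7.6) to (13.0, 4.8), the yellow torus covered √(0.6² + 2.8²) ≈ 2.9 units.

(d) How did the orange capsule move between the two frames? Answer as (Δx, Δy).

(-2.6, 0.2)

From the two frames, the orange capsule sits at roughly (11.3, 5.0) before and (8.7, 5.2) after.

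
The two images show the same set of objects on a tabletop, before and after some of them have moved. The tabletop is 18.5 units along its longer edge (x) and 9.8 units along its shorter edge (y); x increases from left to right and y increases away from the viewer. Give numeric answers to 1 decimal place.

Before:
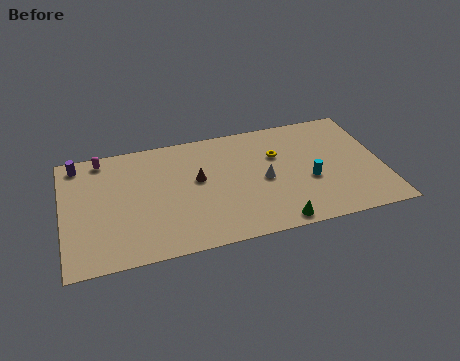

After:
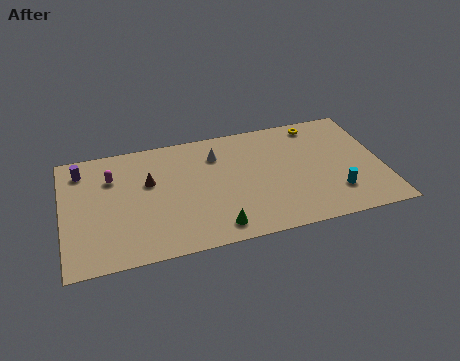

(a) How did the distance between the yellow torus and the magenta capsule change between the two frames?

+1.9

They were about 10.3 units apart before and 12.2 after — 1.9 units further apart.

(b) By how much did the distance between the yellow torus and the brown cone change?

+5.5

They were about 4.8 units apart before and 10.3 after — 5.5 units further apart.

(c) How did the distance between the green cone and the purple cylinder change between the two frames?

-3.5

They were about 13.4 units apart before and 9.9 after — 3.5 units closer together.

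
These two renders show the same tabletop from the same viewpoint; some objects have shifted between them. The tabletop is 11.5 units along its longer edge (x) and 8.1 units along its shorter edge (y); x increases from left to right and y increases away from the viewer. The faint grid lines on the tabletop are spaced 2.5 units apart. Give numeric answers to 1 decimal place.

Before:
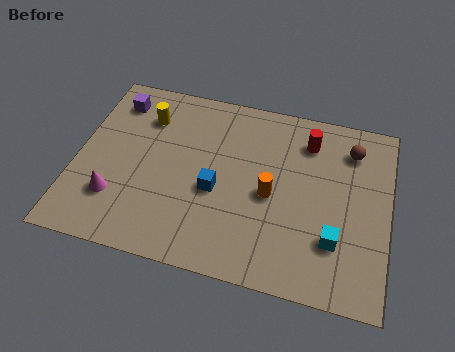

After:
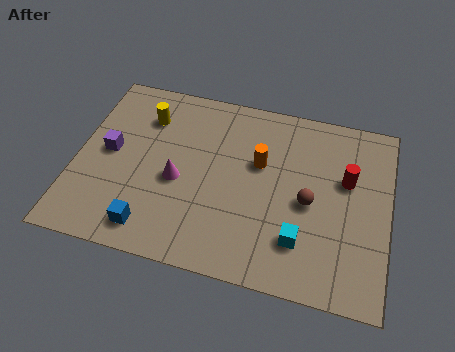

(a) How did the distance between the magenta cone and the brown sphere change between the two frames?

-4.6

The distance was about 9.4 in the first image and 4.8 in the second, so they moved 4.6 units closer together.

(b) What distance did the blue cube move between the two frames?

3.1

The blue cube moved from about (5.2, 3.4) to (3.0, 1.2), a distance of √(2.2² + 2.2²) ≈ 3.1.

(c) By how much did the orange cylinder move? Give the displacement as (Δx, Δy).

(-0.5, 1.3)

From the two frames, the orange cylinder sits at roughly (7.2, 3.7) before and (6.7, 5.0) after.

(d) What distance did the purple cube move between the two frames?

2.4

The purple cube moved from about (1.2, 6.6) to (1.2, 4.2), a distance of √(0.0² + 2.4²) ≈ 2.4.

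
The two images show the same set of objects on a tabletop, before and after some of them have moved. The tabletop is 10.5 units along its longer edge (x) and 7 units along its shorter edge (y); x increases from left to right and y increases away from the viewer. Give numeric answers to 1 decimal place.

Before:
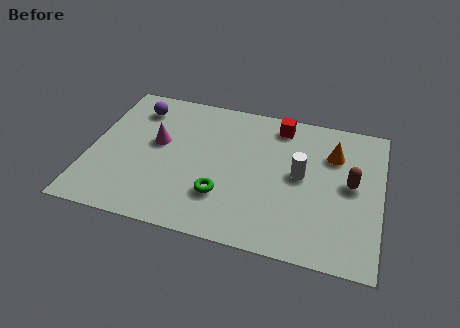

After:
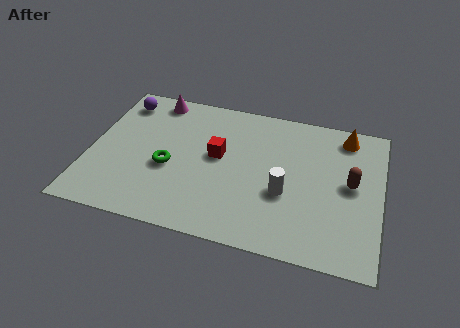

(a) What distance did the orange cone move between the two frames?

1.1

The orange cone moved from about (8.7, 5.0) to (9.1, 6.0), a distance of √(0.4² + 1.0²) ≈ 1.1.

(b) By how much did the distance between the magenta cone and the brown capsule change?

+0.7

They were about 7.0 units apart before and 7.7 after — 0.7 units further apart.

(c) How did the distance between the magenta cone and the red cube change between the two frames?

-1.3

Before: roughly 4.7 units apart; after: 3.4. That's 1.3 units closer together.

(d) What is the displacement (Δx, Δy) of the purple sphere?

(-0.6, 0.2)

The purple sphere started near (1.5, 5.6) and ended near (0.9, 5.8).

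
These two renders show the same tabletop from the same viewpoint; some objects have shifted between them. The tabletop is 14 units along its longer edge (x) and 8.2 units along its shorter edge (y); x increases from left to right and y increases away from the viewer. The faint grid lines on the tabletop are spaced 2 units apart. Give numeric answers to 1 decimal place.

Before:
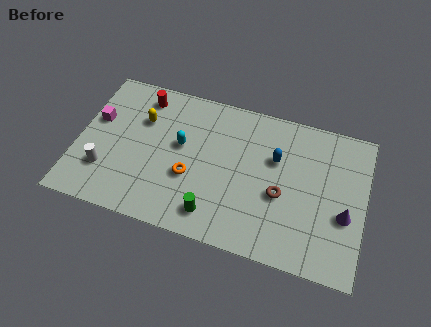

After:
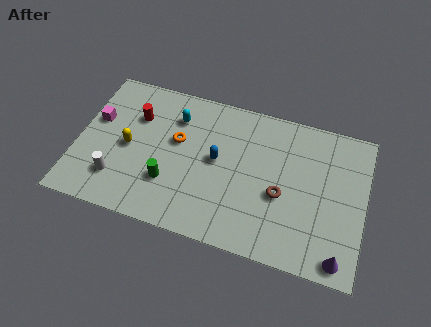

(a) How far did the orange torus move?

2.0

The orange torus was near (5.6, 3.1) before and (4.8, 4.9) after, so it travelled √(0.8² + 1.8²) ≈ 2.0 units.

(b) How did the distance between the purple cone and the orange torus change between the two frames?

+1.6

They were about 7.5 units apart before and 9.1 after — 1.6 units further apart.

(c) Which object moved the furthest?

the blue capsule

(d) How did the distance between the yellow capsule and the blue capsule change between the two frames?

-2.3

Before: roughly 6.6 units apart; after: 4.3. That's 2.3 units closer together.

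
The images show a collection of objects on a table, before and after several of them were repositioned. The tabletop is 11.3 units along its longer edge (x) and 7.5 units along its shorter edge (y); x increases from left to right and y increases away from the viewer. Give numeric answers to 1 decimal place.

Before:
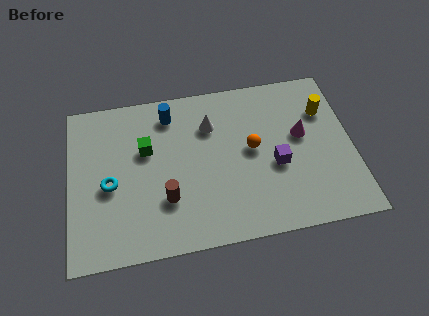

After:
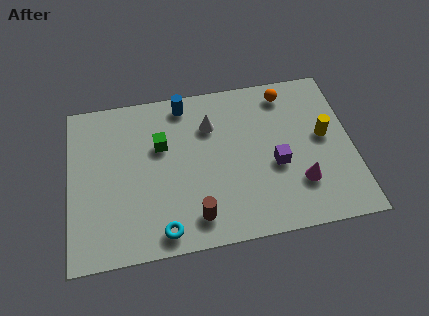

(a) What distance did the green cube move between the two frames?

0.6

From (3.1, 4.7) to (3.7, 4.8), the green cube covered √(0.6² + 0.1²) ≈ 0.6 units.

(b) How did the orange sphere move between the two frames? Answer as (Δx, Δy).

(1.5, 2.4)

From the two frames, the orange sphere sits at roughly (7.3, 4.0) before and (8.8, 6.4) after.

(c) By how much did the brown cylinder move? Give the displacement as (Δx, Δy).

(1.1, -1.0)

The brown cylinder was at about (3.8, 2.3) and moved to about (4.9, 1.3).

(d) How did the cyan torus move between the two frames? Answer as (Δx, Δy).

(2.0, -2.4)

The cyan torus was at about (1.6, 3.3) and moved to about (3.6, 0.9).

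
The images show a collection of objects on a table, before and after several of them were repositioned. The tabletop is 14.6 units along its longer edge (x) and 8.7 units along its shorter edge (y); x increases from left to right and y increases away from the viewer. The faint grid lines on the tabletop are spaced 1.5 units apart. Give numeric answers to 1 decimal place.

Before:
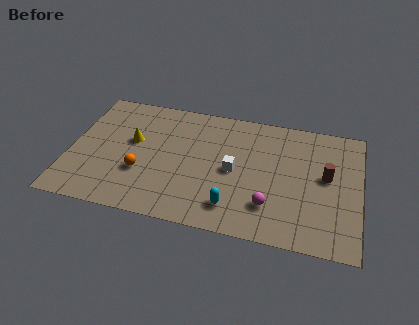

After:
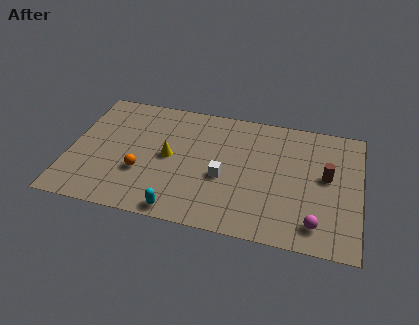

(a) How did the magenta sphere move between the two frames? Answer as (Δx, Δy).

(2.3, -0.7)

The magenta sphere started near (10.2, 2.2) and ended near (12.5, 1.5).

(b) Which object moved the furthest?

the cyan capsule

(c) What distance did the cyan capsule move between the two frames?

2.8

The cyan capsule was near (8.4, 1.7) before and (5.8, 0.8) after, so it travelled √(2.6² + 0.9²) ≈ 2.8 units.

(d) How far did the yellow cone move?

2.0

From (3.1, 5.1) to (5.0, 4.4), the yellow cone covered √(1.9² + 0.7²) ≈ 2.0 units.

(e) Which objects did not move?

the orange sphere and the brown cylinder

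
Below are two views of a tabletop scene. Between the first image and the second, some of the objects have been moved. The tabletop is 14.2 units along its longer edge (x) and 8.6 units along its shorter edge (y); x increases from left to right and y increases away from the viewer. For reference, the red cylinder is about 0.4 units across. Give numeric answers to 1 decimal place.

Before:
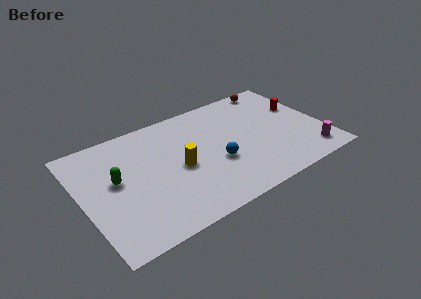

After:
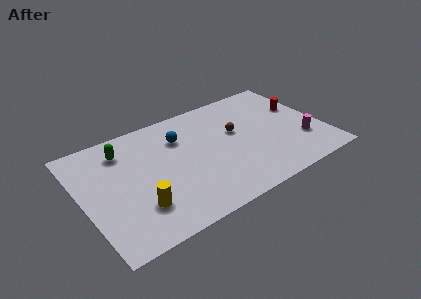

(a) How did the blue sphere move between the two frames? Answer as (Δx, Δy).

(-1.7, 2.9)

From the two frames, the blue sphere sits at roughly (7.7, 3.3) before and (6.0, 6.2) after.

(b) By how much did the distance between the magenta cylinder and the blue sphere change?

+2.1

They were about 5.6 units apart before and 7.7 after — 2.1 units further apart.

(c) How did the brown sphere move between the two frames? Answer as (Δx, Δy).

(-2.9, -2.7)

The brown sphere was at about (12.1, 7.8) and moved to about (9.2, 5.1).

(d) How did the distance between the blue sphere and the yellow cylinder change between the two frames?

+2.8

They were about 2.2 units apart before and 5.0 after — 2.8 units further apart.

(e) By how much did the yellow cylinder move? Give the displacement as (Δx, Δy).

(-2.7, -1.7)

The yellow cylinder was at about (5.6, 4.0) and moved to about (2.9, 2.3).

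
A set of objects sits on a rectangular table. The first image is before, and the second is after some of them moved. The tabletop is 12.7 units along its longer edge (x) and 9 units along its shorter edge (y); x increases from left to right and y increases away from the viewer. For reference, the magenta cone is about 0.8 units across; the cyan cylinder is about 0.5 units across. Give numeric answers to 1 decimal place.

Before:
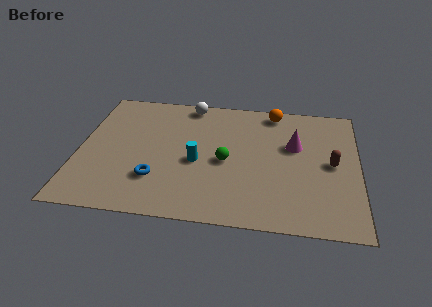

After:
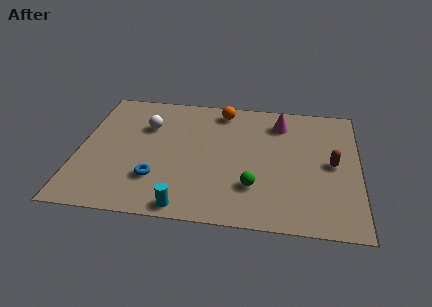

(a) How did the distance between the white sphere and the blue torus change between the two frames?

-2.0

The distance was about 5.7 in the first image and 3.7 in the second, so they moved 2.0 units closer together.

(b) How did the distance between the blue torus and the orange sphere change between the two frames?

-1.6

The distance was about 7.6 in the first image and 6.0 in the second, so they moved 1.6 units closer together.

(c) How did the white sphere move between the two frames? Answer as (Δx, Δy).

(-1.9, -1.9)

The white sphere started near (4.9, 8.1) and ended near (3.0, 6.2).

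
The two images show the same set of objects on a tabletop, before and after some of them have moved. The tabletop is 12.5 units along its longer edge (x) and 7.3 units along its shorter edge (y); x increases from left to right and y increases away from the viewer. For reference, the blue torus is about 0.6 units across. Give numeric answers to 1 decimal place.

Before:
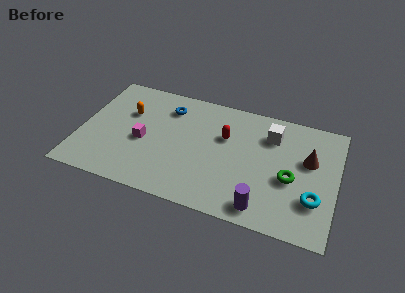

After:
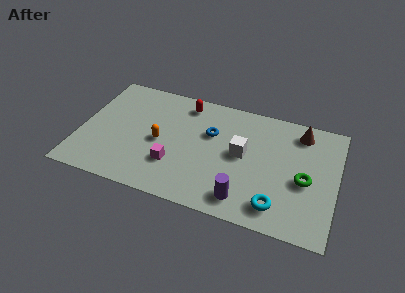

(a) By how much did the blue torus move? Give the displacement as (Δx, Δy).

(2.2, -1.0)

The blue torus was at about (4.1, 5.7) and moved to about (6.3, 4.7).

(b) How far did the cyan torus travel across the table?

1.9

From (11.5, 2.2) to (9.8, 1.3), the cyan torus covered √(1.7² + 0.9²) ≈ 1.9 units.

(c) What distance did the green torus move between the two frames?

0.7

The green torus was near (10.3, 3.1) before and (11.0, 3.2) after, so it travelled √(0.7² + 0.1²) ≈ 0.7 units.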